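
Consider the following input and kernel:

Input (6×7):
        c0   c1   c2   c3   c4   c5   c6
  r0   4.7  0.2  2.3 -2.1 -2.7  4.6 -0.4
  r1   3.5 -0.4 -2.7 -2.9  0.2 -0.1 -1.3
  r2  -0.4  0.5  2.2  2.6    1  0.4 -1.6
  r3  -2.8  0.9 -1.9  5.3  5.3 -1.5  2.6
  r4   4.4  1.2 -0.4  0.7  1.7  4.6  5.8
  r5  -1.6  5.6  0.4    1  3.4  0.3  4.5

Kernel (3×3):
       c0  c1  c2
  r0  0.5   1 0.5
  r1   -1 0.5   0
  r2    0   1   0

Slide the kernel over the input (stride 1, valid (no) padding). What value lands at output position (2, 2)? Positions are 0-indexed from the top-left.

9.45

The receptive field on the input at this output position is [2.2 2.6 1 / -1.9 5.3 5.3 / -0.4 0.7 1.7]. Elementwise product with the kernel and sum: 2.2·0.5 + 2.6·1 + 1·0.5 + -1.9·-1 + 5.3·0.5 + 0.7·1.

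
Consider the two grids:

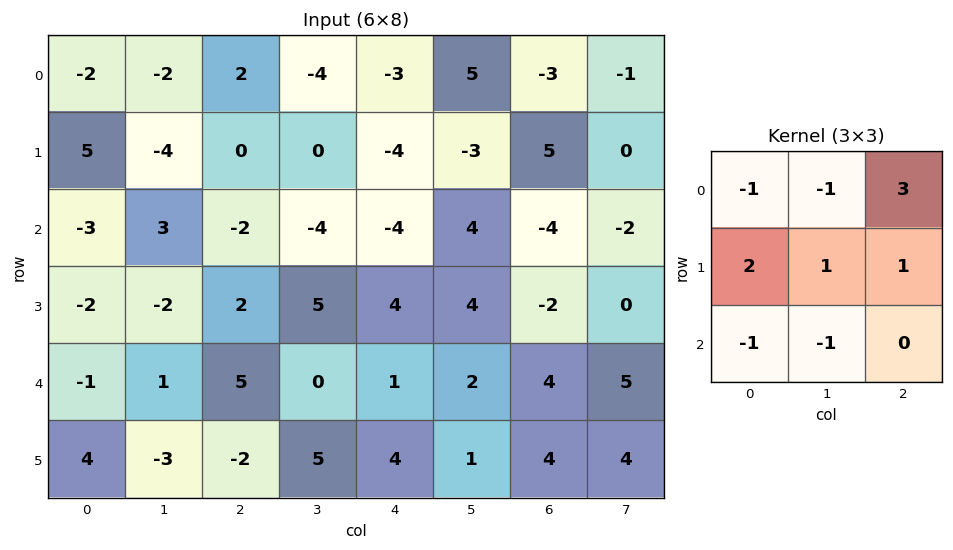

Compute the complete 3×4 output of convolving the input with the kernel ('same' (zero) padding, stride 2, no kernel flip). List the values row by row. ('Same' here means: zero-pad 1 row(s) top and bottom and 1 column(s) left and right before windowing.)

-9 -2 -2 4
-15 4 -22 -2
-8 27 -3 6

Output[0,0]: The receptive field on the zero-padded input at this output position is [0 0 0 / 0 -2 -2 / 0 5 -4]. Elementwise product with the kernel and sum: 0·-1 + 0·-1 + 0·3 + 0·2 + -2·1 + -2·1 + 0·-1 + 5·-1.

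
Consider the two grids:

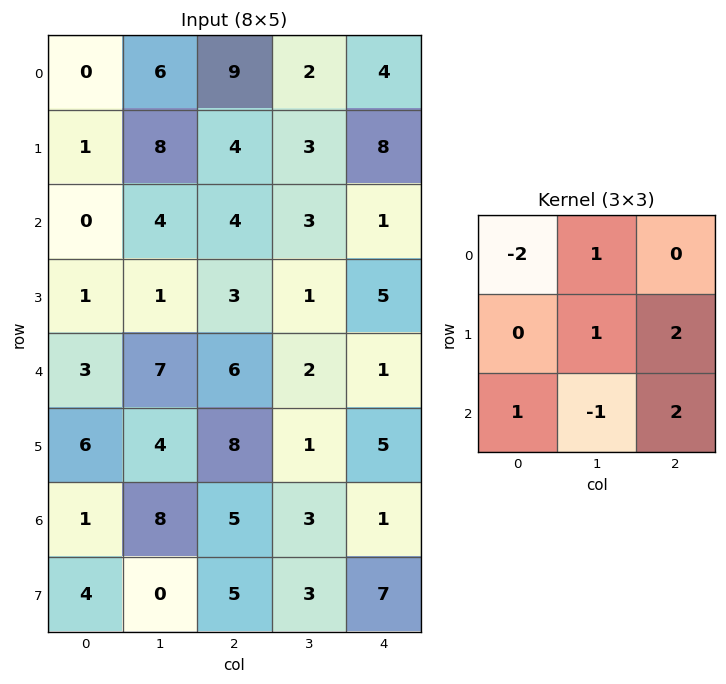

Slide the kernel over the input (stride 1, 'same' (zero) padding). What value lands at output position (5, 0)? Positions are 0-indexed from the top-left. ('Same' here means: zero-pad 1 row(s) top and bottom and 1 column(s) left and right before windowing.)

32

The receptive field on the zero-padded input at this output position is [0 3 7 / 0 6 4 / 0 1 8]. Elementwise product with the kernel and sum: 0·-2 + 3·1 + 6·1 + 4·2 + 0·1 + 1·-1 + 8·2.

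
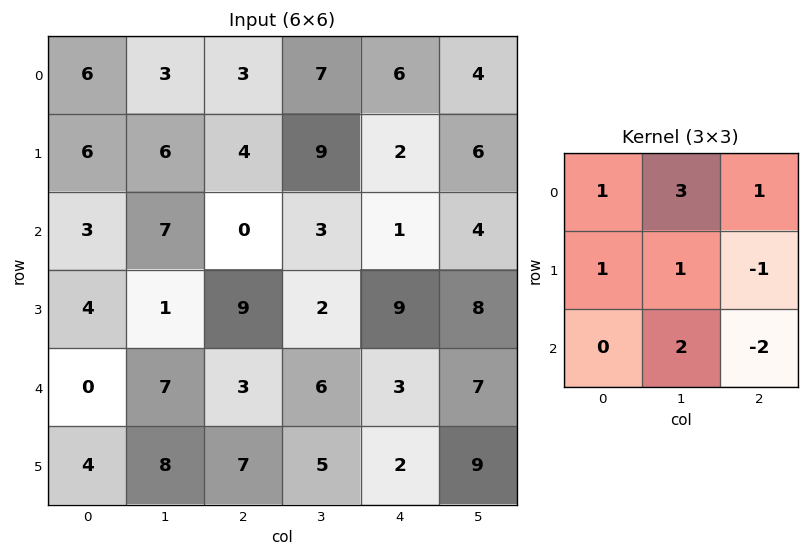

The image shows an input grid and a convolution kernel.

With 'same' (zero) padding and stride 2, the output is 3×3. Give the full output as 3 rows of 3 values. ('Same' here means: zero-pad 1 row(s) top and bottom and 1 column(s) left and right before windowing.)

Output[0,0]: The receptive field on the zero-padded input at this output position is [0 0 0 / 0 6 3 / 0 6 6]. Elementwise product with the kernel and sum: 0·1 + 0·3 + 0·1 + 0·1 + 6·1 + 3·-1 + 6·2 + 6·-2.
Output[0,1]: The receptive field on the zero-padded input at this output position is [0 0 0 / 3 3 7 / 6 4 9]. Elementwise product with the kernel and sum: 0·1 + 0·3 + 0·1 + 3·1 + 3·1 + 7·-1 + 4·2 + 9·-2.

3 -11 1
26 45 23
-2 38 25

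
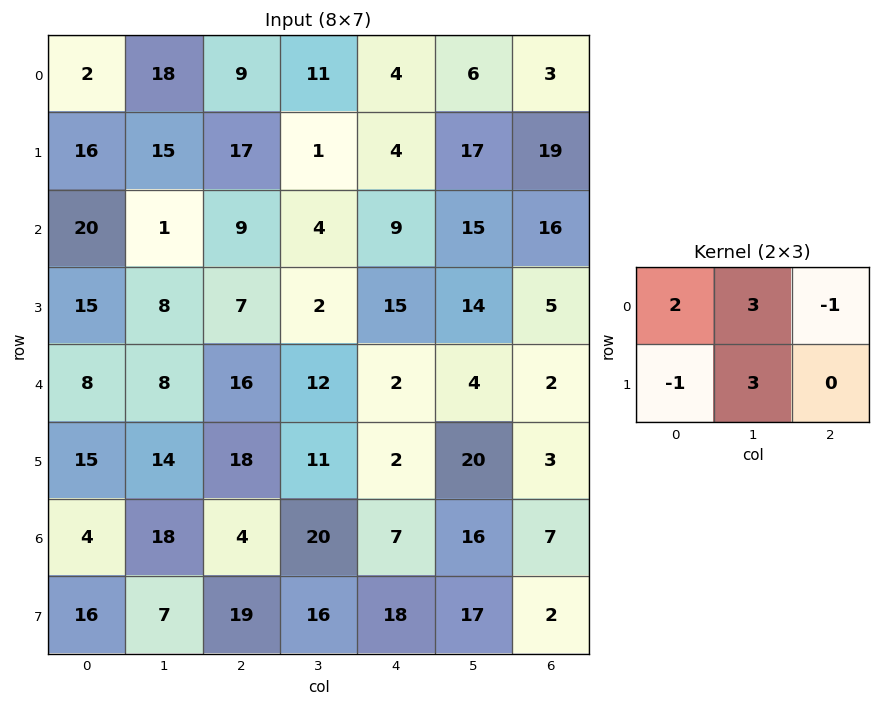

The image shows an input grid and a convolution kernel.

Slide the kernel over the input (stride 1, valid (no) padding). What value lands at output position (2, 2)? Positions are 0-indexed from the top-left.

The receptive field on the input at this output position is [9 4 9 / 7 2 15]. Elementwise product with the kernel and sum: 9·2 + 4·3 + 9·-1 + 7·-1 + 2·3.

20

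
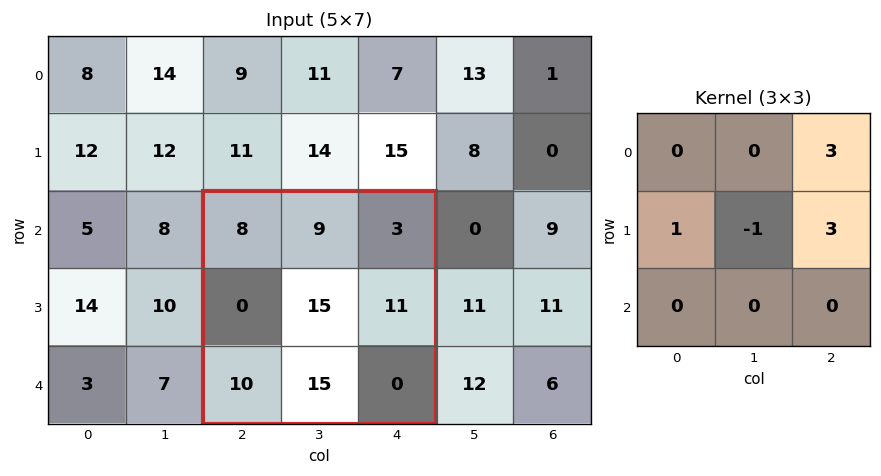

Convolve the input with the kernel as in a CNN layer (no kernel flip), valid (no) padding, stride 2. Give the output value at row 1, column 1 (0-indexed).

27

The receptive field on the input at this output position is [8 9 3 / 0 15 11 / 10 15 0]. Elementwise product with the kernel and sum: 3·3 + 0·1 + 15·-1 + 11·3.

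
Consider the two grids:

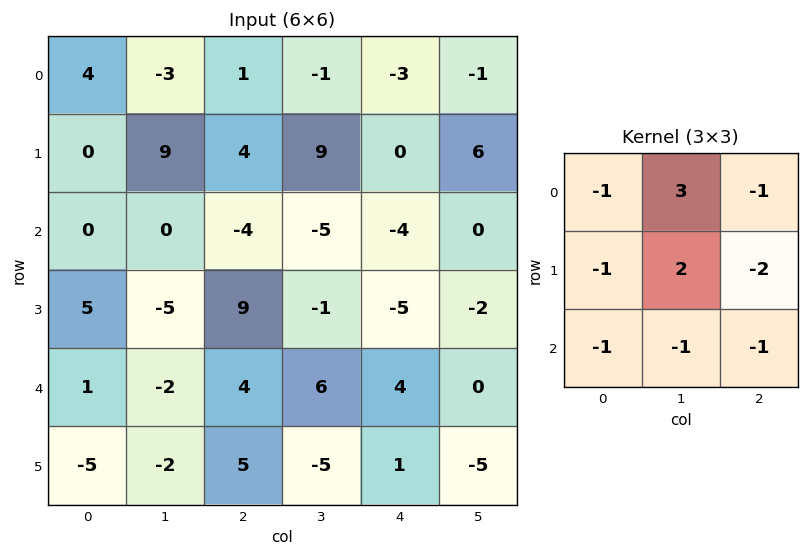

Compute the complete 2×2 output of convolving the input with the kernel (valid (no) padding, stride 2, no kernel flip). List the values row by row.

Output[0,0]: The receptive field on the input at this output position is [4 -3 1 / 0 9 4 / 0 0 -4]. Elementwise product with the kernel and sum: 4·-1 + -3·3 + 1·-1 + 0·-1 + 9·2 + 4·-2 + 0·-1 + 0·-1 + -4·-1.

0 26
-32 -22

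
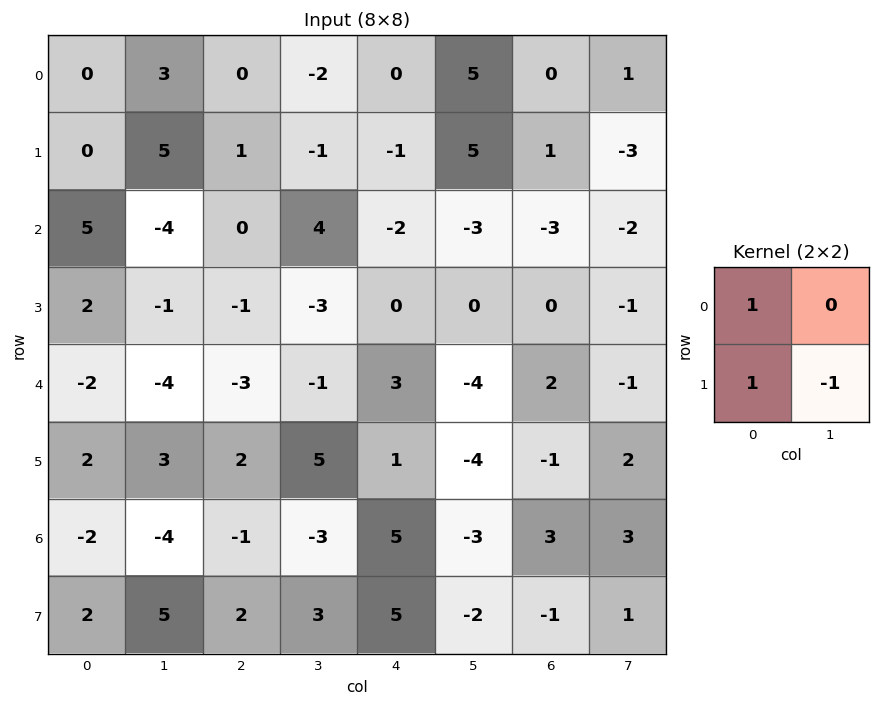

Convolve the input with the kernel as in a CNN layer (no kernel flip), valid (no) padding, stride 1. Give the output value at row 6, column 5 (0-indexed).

-4

The receptive field on the input at this output position is [-3 3 / -2 -1]. Elementwise product with the kernel and sum: -3·1 + -2·1 + -1·-1.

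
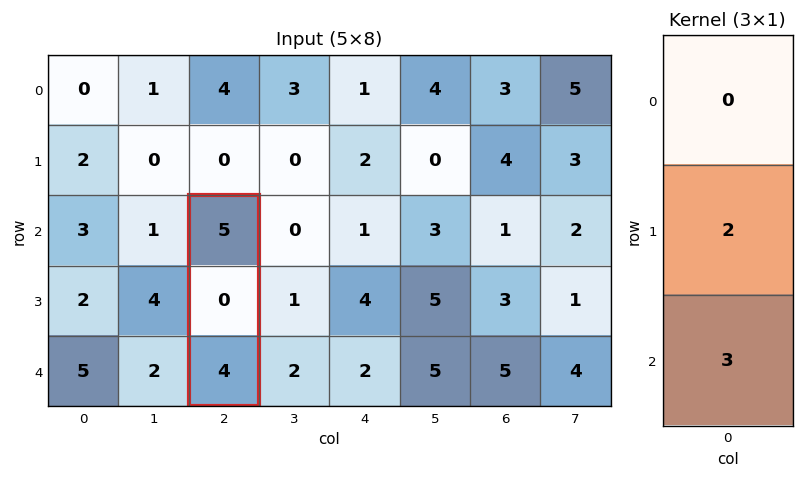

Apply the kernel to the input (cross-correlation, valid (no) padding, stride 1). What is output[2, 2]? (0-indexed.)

The receptive field on the input at this output position is [5 / 0 / 4]. Elementwise product with the kernel and sum: 0·2 + 4·3.

12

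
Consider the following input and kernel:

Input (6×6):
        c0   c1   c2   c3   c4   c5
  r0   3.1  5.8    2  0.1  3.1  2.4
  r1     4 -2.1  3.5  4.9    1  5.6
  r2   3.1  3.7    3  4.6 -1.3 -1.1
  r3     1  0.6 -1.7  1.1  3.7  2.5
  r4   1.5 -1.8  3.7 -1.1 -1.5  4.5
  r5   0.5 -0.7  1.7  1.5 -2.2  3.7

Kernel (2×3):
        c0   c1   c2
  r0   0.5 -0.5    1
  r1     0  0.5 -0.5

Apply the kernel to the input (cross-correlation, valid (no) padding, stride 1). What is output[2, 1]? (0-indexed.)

3.55

The receptive field on the input at this output position is [3.7 3 4.6 / 0.6 -1.7 1.1]. Elementwise product with the kernel and sum: 3.7·0.5 + 3·-0.5 + 4.6·1 + -1.7·0.5 + 1.1·-0.5.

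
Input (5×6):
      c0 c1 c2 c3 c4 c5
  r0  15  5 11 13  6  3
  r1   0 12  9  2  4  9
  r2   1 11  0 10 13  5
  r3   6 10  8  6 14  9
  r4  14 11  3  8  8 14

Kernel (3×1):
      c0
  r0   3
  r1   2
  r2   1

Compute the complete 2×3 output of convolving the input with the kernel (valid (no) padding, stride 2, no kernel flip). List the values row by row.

Output[0,0]: The receptive field on the input at this output position is [15 / 0 / 1]. Elementwise product with the kernel and sum: 15·3 + 0·2 + 1·1.

46 51 39
29 19 75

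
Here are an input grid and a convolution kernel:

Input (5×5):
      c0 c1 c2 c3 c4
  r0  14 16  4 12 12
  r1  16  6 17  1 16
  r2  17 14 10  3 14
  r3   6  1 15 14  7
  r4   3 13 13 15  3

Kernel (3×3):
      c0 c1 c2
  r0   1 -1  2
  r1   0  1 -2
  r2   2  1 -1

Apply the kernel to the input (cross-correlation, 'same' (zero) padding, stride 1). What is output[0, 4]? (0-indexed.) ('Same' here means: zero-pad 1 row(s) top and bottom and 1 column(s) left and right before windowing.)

The receptive field on the zero-padded input at this output position is [0 0 0 / 12 12 0 / 1 16 0]. Elementwise product with the kernel and sum: 0·1 + 0·-1 + 0·2 + 12·1 + 0·-2 + 1·2 + 16·1 + 0·-1.

30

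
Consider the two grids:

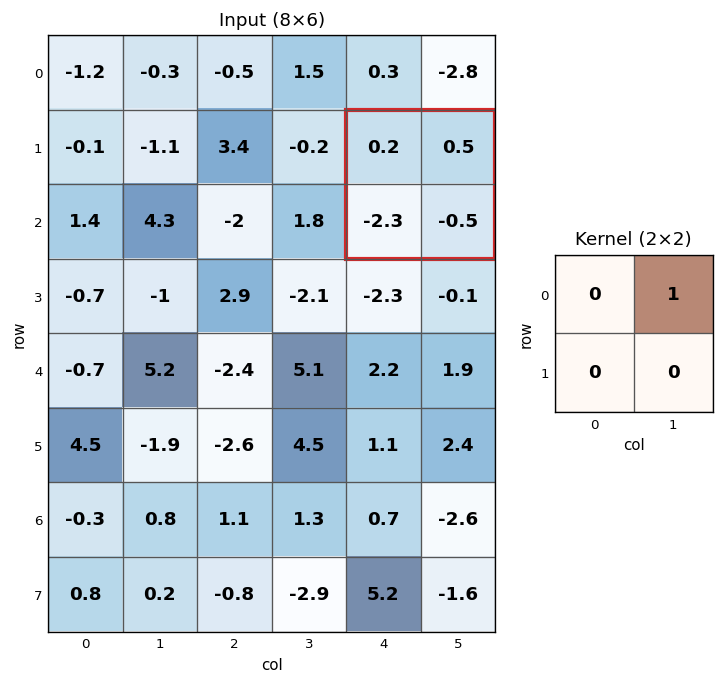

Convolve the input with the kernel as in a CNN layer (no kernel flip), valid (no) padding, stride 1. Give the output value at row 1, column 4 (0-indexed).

0.5

The receptive field on the input at this output position is [0.2 0.5 / -2.3 -0.5]. Elementwise product with the kernel and sum: 0.5·1.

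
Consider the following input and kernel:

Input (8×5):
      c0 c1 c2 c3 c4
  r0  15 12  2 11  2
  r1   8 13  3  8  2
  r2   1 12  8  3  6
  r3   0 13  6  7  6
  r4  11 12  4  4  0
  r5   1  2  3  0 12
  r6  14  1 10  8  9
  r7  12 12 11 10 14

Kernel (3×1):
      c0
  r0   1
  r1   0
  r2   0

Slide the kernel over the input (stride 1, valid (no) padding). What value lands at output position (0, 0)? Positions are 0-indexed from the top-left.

The receptive field on the input at this output position is [15 / 8 / 1]. Elementwise product with the kernel and sum: 15·1.

15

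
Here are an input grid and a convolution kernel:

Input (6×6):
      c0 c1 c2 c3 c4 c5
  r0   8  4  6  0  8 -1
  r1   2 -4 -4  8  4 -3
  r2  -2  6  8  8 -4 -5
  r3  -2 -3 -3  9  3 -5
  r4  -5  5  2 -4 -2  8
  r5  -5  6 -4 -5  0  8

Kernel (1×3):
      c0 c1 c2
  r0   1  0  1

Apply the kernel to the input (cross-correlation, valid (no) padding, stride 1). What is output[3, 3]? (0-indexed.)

4

The receptive field on the input at this output position is [9 3 -5]. Elementwise product with the kernel and sum: 9·1 + -5·1.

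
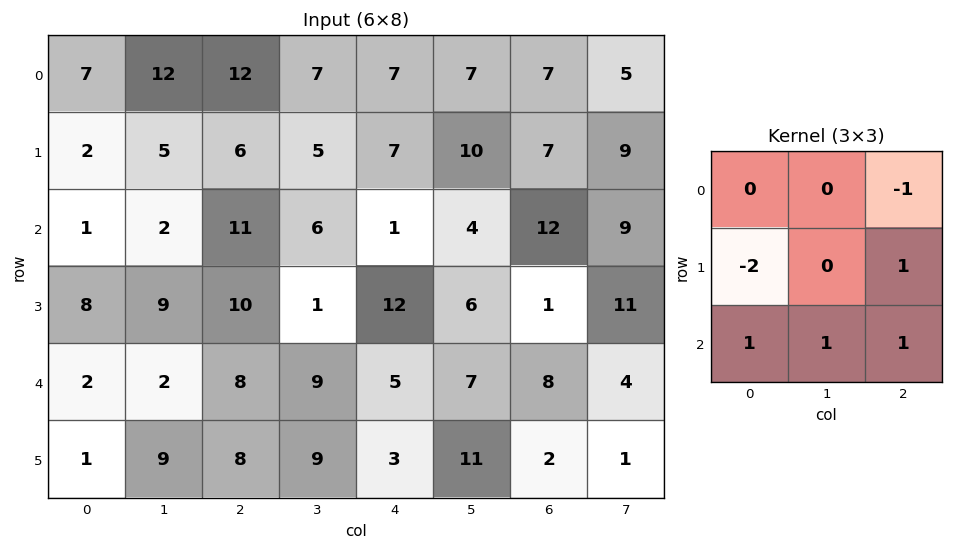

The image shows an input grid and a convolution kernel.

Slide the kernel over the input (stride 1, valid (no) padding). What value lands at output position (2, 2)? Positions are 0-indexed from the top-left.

The receptive field on the input at this output position is [11 6 1 / 10 1 12 / 8 9 5]. Elementwise product with the kernel and sum: 1·-1 + 10·-2 + 12·1 + 8·1 + 9·1 + 5·1.

13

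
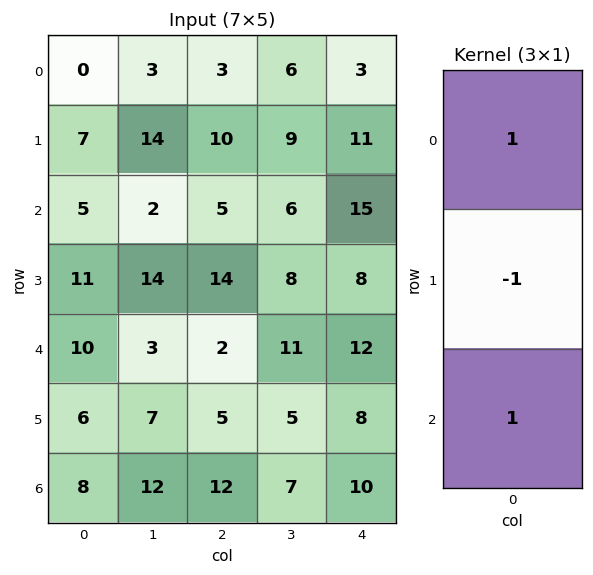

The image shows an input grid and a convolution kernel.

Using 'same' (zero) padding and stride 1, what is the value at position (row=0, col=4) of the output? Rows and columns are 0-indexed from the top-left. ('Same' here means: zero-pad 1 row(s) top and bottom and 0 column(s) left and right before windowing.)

The receptive field on the zero-padded input at this output position is [0 / 3 / 11]. Elementwise product with the kernel and sum: 0·1 + 3·-1 + 11·1.

8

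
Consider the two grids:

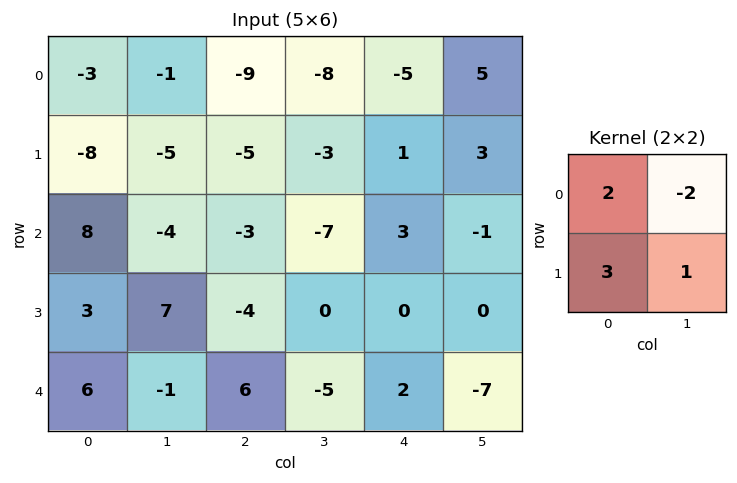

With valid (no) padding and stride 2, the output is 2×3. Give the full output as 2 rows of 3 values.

Output[0,0]: The receptive field on the input at this output position is [-3 -1 / -8 -5]. Elementwise product with the kernel and sum: -3·2 + -1·-2 + -8·3 + -5·1.
Output[0,1]: The receptive field on the input at this output position is [-9 -8 / -5 -3]. Elementwise product with the kernel and sum: -9·2 + -8·-2 + -5·3 + -3·1.

-33 -20 -14
40 -4 8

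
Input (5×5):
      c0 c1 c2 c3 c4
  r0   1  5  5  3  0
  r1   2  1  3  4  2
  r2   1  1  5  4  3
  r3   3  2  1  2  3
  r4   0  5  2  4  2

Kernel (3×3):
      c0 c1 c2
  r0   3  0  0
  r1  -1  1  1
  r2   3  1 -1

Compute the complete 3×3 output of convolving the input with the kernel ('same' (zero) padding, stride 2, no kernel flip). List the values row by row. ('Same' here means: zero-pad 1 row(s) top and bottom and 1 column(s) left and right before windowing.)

7 5 11
3 16 20
5 7 4

Output[0,0]: The receptive field on the zero-padded input at this output position is [0 0 0 / 0 1 5 / 0 2 1]. Elementwise product with the kernel and sum: 0·3 + 0·-1 + 1·1 + 5·1 + 0·3 + 2·1 + 1·-1.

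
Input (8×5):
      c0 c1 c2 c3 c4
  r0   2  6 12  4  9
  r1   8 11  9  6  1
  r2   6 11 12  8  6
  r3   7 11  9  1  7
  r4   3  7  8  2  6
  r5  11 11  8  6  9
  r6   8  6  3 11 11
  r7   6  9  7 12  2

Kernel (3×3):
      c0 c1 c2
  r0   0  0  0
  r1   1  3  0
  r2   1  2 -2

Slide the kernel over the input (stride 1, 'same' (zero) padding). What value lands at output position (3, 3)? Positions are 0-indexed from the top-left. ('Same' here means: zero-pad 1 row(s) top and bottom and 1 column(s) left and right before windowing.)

The receptive field on the zero-padded input at this output position is [12 8 6 / 9 1 7 / 8 2 6]. Elementwise product with the kernel and sum: 9·1 + 1·3 + 8·1 + 2·2 + 6·-2.

12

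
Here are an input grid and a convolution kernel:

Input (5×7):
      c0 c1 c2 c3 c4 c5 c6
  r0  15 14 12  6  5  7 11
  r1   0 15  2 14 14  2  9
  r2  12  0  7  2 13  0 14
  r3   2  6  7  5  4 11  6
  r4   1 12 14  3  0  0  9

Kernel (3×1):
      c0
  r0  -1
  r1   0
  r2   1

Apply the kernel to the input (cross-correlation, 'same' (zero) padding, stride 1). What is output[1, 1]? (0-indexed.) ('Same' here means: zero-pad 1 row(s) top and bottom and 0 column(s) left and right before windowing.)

-14

The receptive field on the zero-padded input at this output position is [14 / 15 / 0]. Elementwise product with the kernel and sum: 14·-1 + 0·1.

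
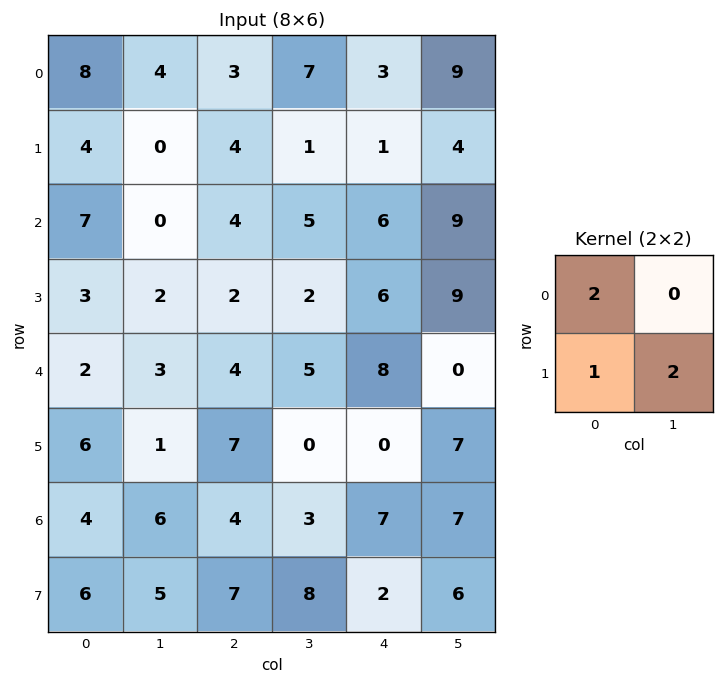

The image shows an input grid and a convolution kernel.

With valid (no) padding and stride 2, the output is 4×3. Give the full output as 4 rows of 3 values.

Output[0,0]: The receptive field on the input at this output position is [8 4 / 4 0]. Elementwise product with the kernel and sum: 8·2 + 4·1 + 0·2.
Output[0,1]: The receptive field on the input at this output position is [3 7 / 4 1]. Elementwise product with the kernel and sum: 3·2 + 4·1 + 1·2.

20 12 15
21 14 36
12 15 30
24 31 28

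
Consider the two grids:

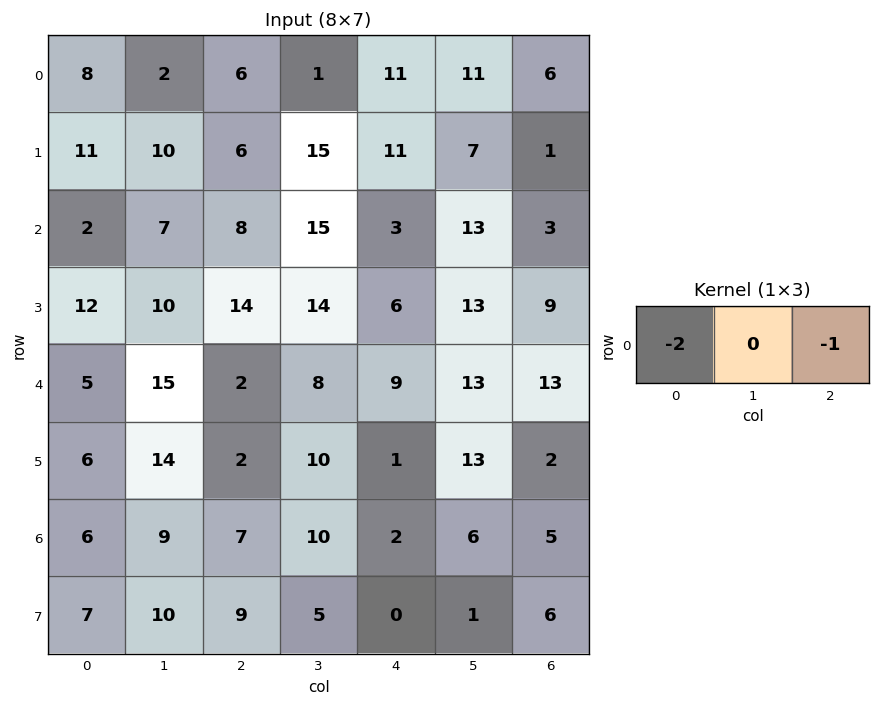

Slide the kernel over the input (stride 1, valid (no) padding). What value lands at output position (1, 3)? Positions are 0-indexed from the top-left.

The receptive field on the input at this output position is [15 11 7]. Elementwise product with the kernel and sum: 15·-2 + 7·-1.

-37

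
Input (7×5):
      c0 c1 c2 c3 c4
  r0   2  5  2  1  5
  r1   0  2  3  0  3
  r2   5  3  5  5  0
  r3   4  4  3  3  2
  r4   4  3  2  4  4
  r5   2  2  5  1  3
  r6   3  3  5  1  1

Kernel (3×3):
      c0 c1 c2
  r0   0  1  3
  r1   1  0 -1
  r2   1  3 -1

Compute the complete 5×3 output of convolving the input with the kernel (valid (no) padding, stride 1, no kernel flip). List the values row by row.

17 20 36
24 11 24
30 26 16
18 27 12
13 32 25

Output[0,0]: The receptive field on the input at this output position is [2 5 2 / 0 2 3 / 5 3 5]. Elementwise product with the kernel and sum: 5·1 + 2·3 + 0·1 + 3·-1 + 5·1 + 3·3 + 5·-1.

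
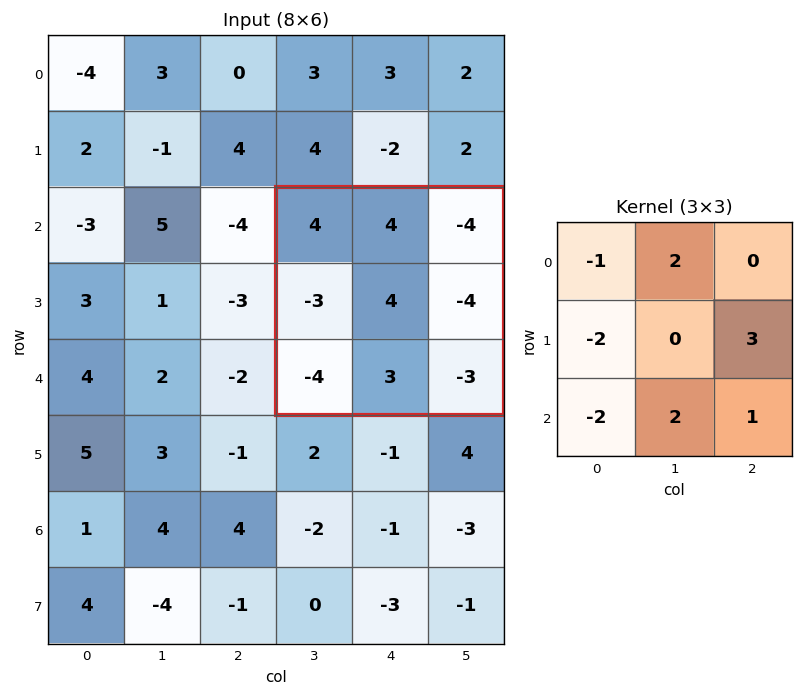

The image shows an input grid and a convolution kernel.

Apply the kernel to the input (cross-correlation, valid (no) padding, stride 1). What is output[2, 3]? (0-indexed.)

9

The receptive field on the input at this output position is [4 4 -4 / -3 4 -4 / -4 3 -3]. Elementwise product with the kernel and sum: 4·-1 + 4·2 + -3·-2 + -4·3 + -4·-2 + 3·2 + -3·1.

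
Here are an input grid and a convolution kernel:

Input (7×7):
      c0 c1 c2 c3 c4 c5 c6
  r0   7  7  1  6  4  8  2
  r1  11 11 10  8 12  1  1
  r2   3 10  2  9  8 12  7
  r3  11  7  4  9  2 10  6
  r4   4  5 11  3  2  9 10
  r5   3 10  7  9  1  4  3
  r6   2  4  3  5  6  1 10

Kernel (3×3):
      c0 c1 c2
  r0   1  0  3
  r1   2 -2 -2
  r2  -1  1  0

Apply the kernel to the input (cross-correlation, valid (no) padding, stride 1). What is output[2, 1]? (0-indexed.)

31

The receptive field on the input at this output position is [10 2 9 / 7 4 9 / 5 11 3]. Elementwise product with the kernel and sum: 10·1 + 9·3 + 7·2 + 4·-2 + 9·-2 + 5·-1 + 11·1.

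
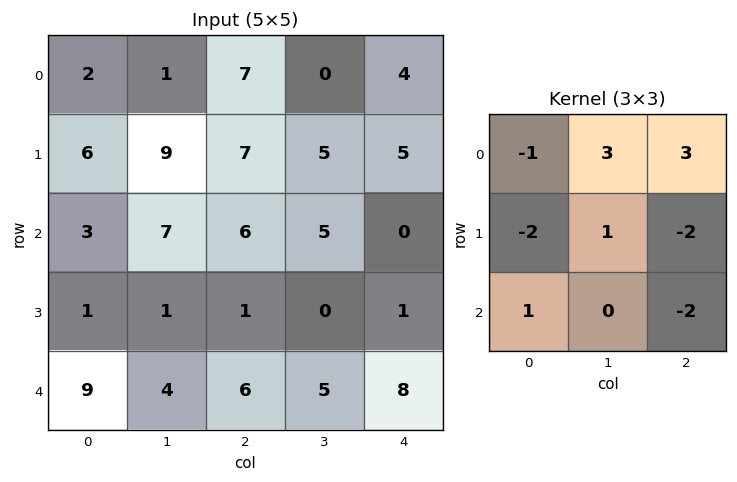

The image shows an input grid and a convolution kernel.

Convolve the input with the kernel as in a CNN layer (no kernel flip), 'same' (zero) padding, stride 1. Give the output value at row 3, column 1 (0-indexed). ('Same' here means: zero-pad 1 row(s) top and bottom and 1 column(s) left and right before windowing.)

The receptive field on the zero-padded input at this output position is [3 7 6 / 1 1 1 / 9 4 6]. Elementwise product with the kernel and sum: 3·-1 + 7·3 + 6·3 + 1·-2 + 1·1 + 1·-2 + 9·1 + 6·-2.

30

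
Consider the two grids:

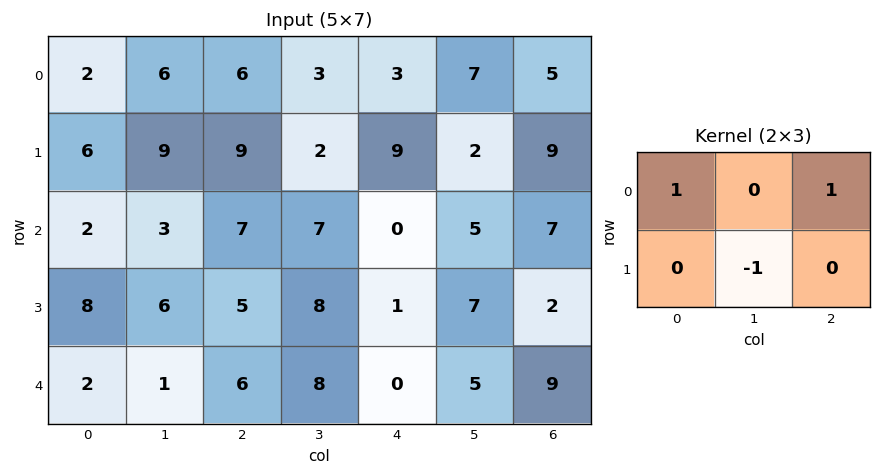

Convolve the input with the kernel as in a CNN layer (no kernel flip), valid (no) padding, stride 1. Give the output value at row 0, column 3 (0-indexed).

1

The receptive field on the input at this output position is [3 3 7 / 2 9 2]. Elementwise product with the kernel and sum: 3·1 + 7·1 + 9·-1.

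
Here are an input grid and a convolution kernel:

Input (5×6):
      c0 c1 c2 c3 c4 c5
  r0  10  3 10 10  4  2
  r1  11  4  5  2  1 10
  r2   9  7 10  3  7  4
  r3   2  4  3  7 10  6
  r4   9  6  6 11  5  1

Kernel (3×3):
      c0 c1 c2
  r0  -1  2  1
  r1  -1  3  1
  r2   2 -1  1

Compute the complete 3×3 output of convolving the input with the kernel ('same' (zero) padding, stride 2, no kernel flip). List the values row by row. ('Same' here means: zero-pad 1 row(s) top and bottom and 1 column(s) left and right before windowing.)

Output[0,0]: The receptive field on the zero-padded input at this output position is [0 0 0 / 0 10 3 / 0 11 4]. Elementwise product with the kernel and sum: 0·-1 + 0·2 + 0·1 + 0·-1 + 10·3 + 3·1 + 0·2 + 11·-1 + 4·1.

26 42 17
62 46 42
41 32 24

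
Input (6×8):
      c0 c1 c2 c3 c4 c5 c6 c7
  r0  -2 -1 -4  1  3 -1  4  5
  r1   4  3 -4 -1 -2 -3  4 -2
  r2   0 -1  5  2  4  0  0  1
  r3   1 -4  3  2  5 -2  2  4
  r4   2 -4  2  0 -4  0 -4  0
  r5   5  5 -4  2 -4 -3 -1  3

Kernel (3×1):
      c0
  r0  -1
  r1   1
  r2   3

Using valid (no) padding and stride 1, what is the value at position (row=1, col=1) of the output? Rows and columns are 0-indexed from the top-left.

-16

The receptive field on the input at this output position is [3 / -1 / -4]. Elementwise product with the kernel and sum: 3·-1 + -1·1 + -4·3.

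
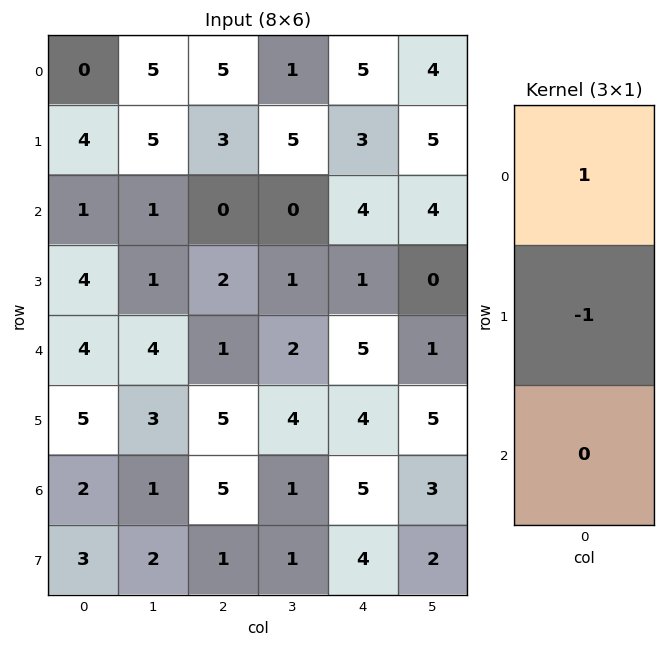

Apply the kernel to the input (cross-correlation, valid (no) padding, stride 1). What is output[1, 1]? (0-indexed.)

4

The receptive field on the input at this output position is [5 / 1 / 1]. Elementwise product with the kernel and sum: 5·1 + 1·-1.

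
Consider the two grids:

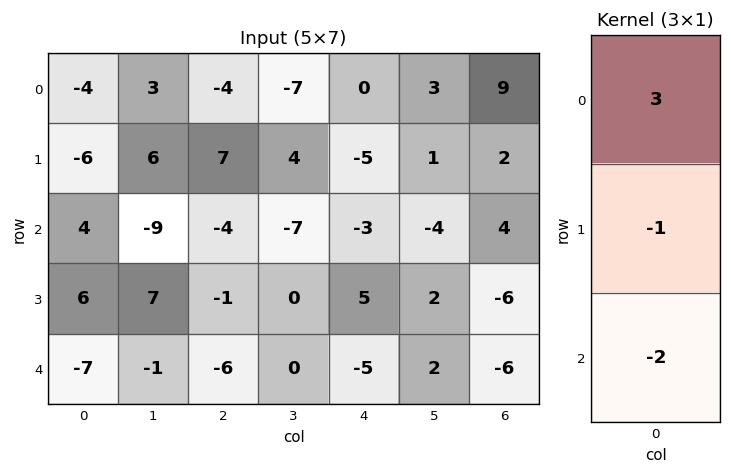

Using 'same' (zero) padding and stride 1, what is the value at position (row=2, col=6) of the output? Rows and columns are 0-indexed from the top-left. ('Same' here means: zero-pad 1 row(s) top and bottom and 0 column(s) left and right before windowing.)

14

The receptive field on the zero-padded input at this output position is [2 / 4 / -6]. Elementwise product with the kernel and sum: 2·3 + 4·-1 + -6·-2.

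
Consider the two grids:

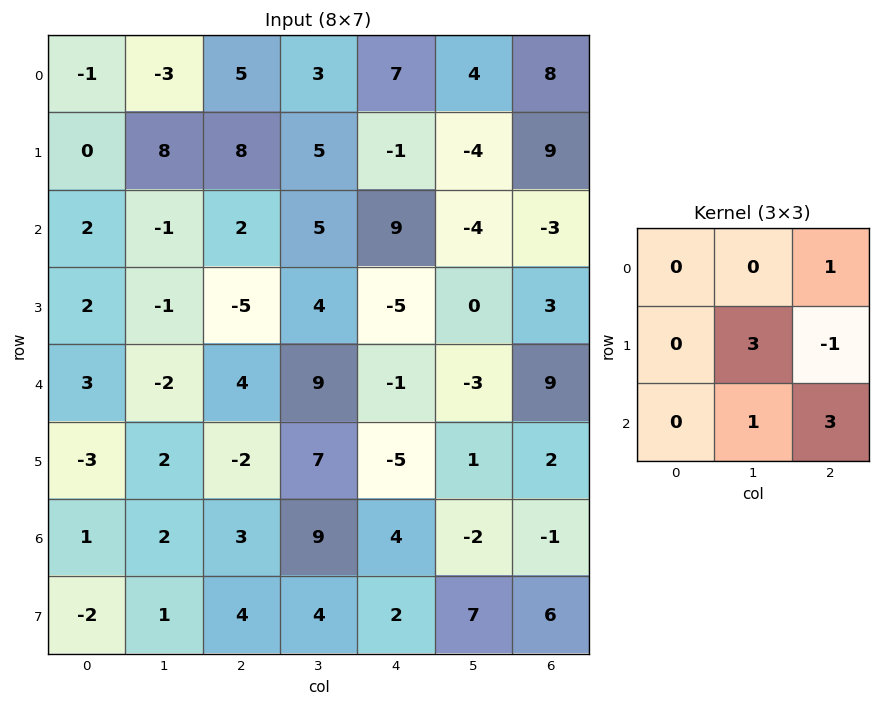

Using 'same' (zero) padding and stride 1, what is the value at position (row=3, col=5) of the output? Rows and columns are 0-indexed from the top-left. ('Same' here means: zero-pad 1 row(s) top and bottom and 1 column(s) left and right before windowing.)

18

The receptive field on the zero-padded input at this output position is [9 -4 -3 / -5 0 3 / -1 -3 9]. Elementwise product with the kernel and sum: -3·1 + 0·3 + 3·-1 + -3·1 + 9·3.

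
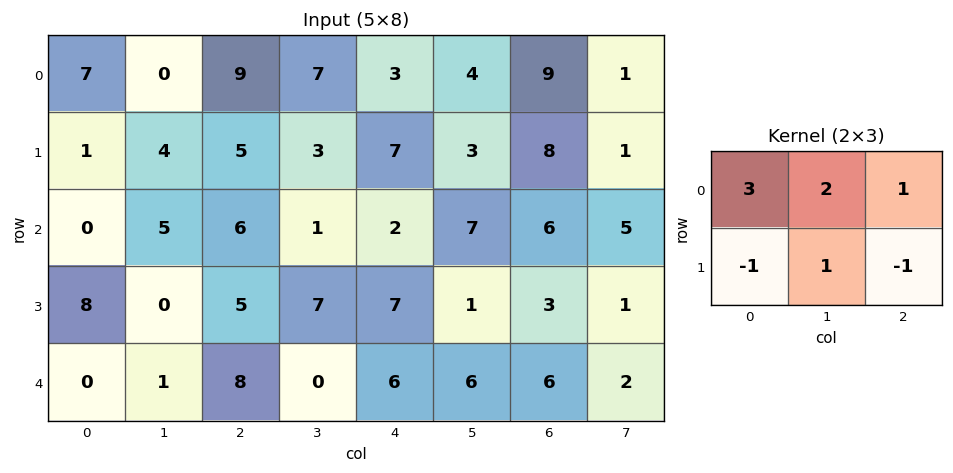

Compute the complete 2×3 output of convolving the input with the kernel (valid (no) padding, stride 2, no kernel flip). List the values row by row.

28 35 14
3 17 17

Output[0,0]: The receptive field on the input at this output position is [7 0 9 / 1 4 5]. Elementwise product with the kernel and sum: 7·3 + 0·2 + 9·1 + 1·-1 + 4·1 + 5·-1.
Output[0,1]: The receptive field on the input at this output position is [9 7 3 / 5 3 7]. Elementwise product with the kernel and sum: 9·3 + 7·2 + 3·1 + 5·-1 + 3·1 + 7·-1.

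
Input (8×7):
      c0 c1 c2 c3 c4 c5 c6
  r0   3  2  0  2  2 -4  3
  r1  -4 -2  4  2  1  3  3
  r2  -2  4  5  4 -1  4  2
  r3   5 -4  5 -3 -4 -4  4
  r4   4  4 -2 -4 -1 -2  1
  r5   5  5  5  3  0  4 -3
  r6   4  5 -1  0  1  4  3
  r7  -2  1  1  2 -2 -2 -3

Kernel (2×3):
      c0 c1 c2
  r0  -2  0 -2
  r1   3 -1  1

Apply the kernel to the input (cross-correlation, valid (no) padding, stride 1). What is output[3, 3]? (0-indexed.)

The receptive field on the input at this output position is [-3 -4 -4 / -4 -1 -2]. Elementwise product with the kernel and sum: -3·-2 + -4·-2 + -4·3 + -1·-1 + -2·1.

1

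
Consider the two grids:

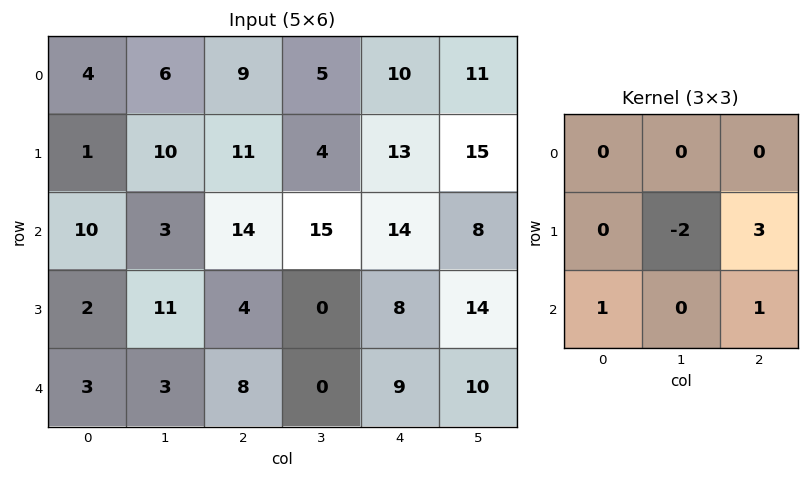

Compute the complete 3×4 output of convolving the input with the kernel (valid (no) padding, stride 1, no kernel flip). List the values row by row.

Output[0,0]: The receptive field on the input at this output position is [4 6 9 / 1 10 11 / 10 3 14]. Elementwise product with the kernel and sum: 10·-2 + 11·3 + 10·1 + 14·1.
Output[0,1]: The receptive field on the input at this output position is [6 9 5 / 10 11 4 / 3 14 15]. Elementwise product with the kernel and sum: 11·-2 + 4·3 + 3·1 + 15·1.

37 8 59 42
42 28 24 10
1 -5 41 36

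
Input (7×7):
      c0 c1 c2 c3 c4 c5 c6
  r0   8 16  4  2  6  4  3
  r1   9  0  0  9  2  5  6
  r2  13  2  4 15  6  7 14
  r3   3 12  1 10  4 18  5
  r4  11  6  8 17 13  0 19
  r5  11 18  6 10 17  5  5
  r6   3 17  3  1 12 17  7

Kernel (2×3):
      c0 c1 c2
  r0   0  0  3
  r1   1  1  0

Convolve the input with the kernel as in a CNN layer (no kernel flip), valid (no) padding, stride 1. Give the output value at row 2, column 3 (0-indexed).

The receptive field on the input at this output position is [15 6 7 / 10 4 18]. Elementwise product with the kernel and sum: 7·3 + 10·1 + 4·1.

35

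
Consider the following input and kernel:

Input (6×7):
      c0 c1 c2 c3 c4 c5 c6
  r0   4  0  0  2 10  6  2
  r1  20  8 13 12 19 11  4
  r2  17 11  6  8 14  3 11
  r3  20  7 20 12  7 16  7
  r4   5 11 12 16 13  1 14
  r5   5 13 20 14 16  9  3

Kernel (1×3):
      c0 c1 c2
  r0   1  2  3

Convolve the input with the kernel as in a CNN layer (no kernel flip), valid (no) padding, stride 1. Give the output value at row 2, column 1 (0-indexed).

47

The receptive field on the input at this output position is [11 6 8]. Elementwise product with the kernel and sum: 11·1 + 6·2 + 8·3.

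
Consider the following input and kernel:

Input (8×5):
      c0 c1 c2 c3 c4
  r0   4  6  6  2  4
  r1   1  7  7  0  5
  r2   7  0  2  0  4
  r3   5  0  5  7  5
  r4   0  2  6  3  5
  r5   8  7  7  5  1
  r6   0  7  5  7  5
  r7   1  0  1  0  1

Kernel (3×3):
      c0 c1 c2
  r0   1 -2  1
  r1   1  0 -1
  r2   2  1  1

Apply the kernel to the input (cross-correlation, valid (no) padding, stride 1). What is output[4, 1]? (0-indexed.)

21

The receptive field on the input at this output position is [2 6 3 / 7 7 5 / 7 5 7]. Elementwise product with the kernel and sum: 2·1 + 6·-2 + 3·1 + 7·1 + 5·-1 + 7·2 + 5·1 + 7·1.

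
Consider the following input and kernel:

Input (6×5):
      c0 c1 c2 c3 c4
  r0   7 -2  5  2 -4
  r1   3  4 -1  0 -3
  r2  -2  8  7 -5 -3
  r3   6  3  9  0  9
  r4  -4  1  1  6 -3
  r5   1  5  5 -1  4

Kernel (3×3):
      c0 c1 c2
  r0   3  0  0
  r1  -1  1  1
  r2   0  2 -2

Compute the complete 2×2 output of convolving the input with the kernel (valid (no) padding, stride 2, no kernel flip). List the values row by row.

Output[0,0]: The receptive field on the input at this output position is [7 -2 5 / 3 4 -1 / -2 8 7]. Elementwise product with the kernel and sum: 7·3 + 3·-1 + 4·1 + -1·1 + 8·2 + 7·-2.
Output[0,1]: The receptive field on the input at this output position is [5 2 -4 / -1 0 -3 / 7 -5 -3]. Elementwise product with the kernel and sum: 5·3 + -1·-1 + 0·1 + -3·1 + -5·2 + -3·-2.

23 9
0 39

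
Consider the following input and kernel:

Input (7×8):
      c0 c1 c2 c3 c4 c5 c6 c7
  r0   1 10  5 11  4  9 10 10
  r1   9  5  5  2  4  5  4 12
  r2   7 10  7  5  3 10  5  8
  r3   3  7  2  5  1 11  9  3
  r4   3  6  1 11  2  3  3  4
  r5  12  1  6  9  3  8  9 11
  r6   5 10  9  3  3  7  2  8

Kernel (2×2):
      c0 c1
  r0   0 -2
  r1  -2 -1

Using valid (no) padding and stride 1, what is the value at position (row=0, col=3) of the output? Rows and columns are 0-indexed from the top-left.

-16

The receptive field on the input at this output position is [11 4 / 2 4]. Elementwise product with the kernel and sum: 4·-2 + 2·-2 + 4·-1.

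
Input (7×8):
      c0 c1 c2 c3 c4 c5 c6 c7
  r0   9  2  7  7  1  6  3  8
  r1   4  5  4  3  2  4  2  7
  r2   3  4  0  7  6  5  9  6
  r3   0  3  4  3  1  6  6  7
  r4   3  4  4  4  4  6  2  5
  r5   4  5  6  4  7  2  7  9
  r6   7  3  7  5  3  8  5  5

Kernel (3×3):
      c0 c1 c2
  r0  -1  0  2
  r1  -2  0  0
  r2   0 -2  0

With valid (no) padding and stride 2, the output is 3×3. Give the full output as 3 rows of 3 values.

Output[0,0]: The receptive field on the input at this output position is [9 2 7 / 4 5 4 / 3 4 0]. Elementwise product with the kernel and sum: 9·-1 + 7·2 + 4·-2 + 4·-2.
Output[0,1]: The receptive field on the input at this output position is [7 7 1 / 4 3 2 / 0 7 6]. Elementwise product with the kernel and sum: 7·-1 + 1·2 + 4·-2 + 7·-2.

-11 -27 -9
-11 -4 -2
-9 -18 -30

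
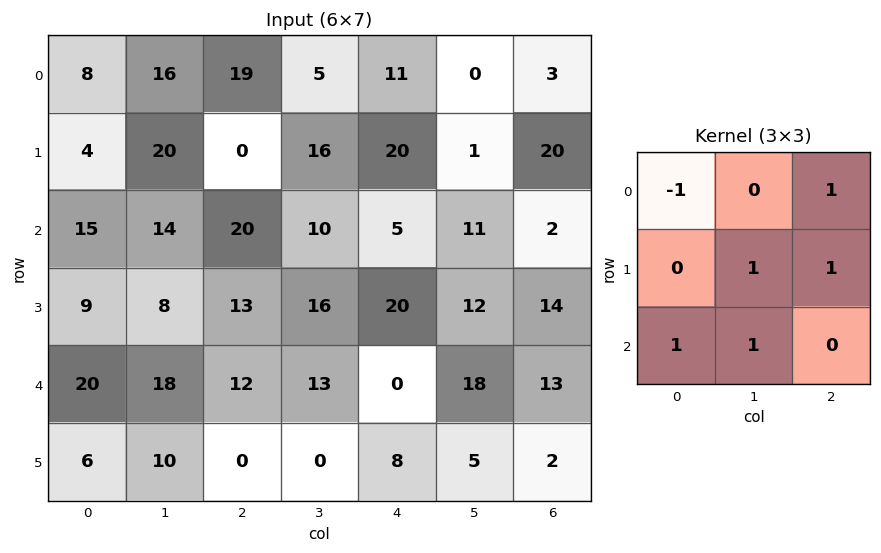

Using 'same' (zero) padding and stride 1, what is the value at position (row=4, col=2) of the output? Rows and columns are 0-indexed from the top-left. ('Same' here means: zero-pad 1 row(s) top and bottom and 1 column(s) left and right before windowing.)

43

The receptive field on the zero-padded input at this output position is [8 13 16 / 18 12 13 / 10 0 0]. Elementwise product with the kernel and sum: 8·-1 + 16·1 + 12·1 + 13·1 + 10·1 + 0·1.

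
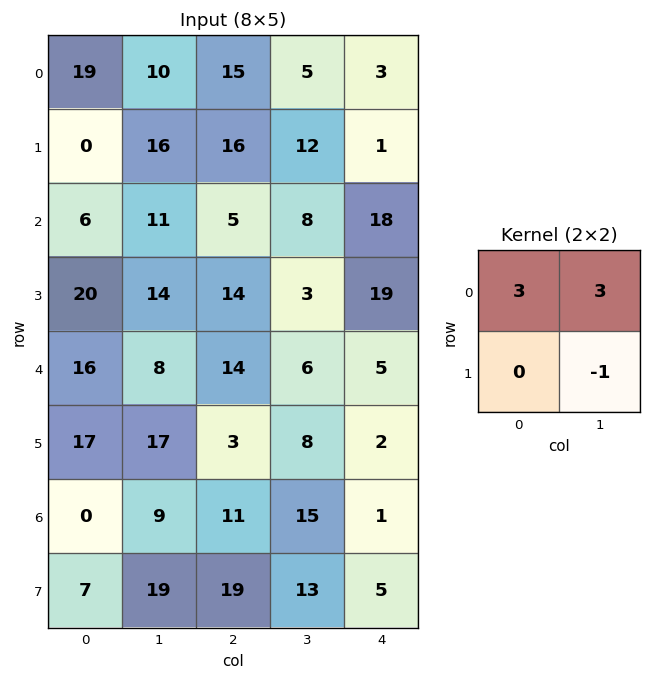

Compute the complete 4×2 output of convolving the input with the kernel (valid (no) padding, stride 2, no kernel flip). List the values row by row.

Output[0,0]: The receptive field on the input at this output position is [19 10 / 0 16]. Elementwise product with the kernel and sum: 19·3 + 10·3 + 16·-1.

71 48
37 36
55 52
8 65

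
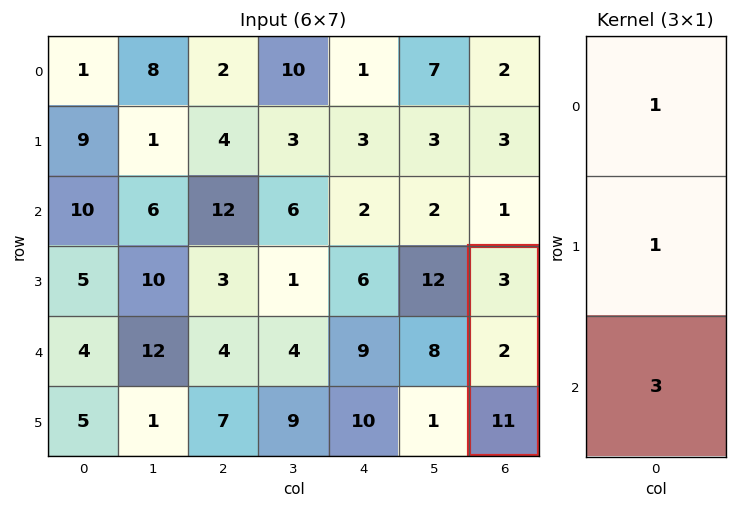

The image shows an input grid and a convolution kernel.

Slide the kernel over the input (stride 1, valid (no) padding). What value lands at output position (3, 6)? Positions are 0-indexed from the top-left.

38

The receptive field on the input at this output position is [3 / 2 / 11]. Elementwise product with the kernel and sum: 3·1 + 2·1 + 11·3.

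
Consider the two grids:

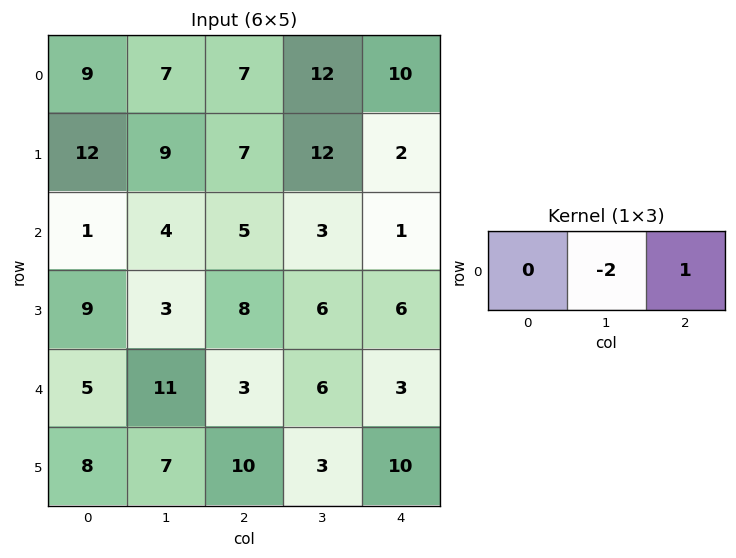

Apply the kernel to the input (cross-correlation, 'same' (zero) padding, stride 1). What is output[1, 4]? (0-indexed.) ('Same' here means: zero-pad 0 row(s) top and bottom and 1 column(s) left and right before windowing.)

The receptive field on the zero-padded input at this output position is [12 2 0]. Elementwise product with the kernel and sum: 2·-2 + 0·1.

-4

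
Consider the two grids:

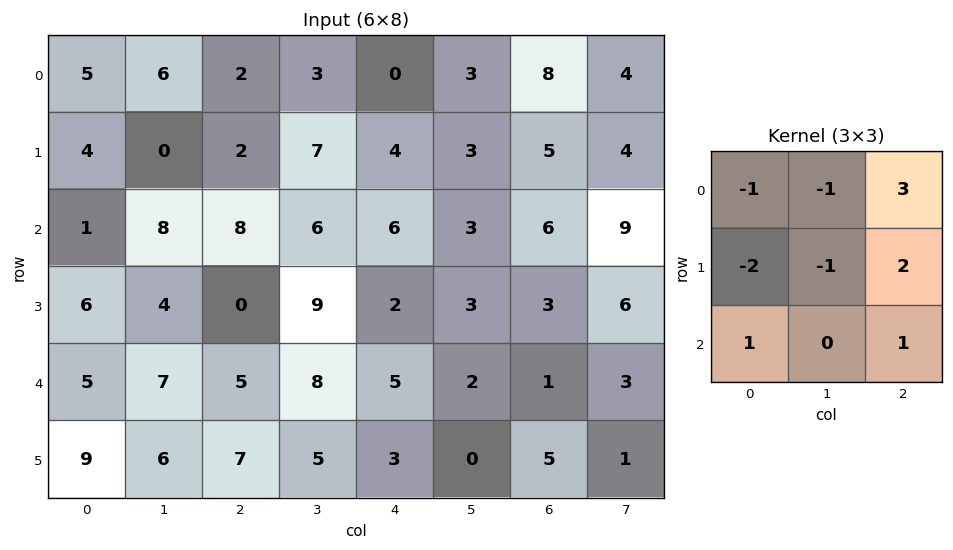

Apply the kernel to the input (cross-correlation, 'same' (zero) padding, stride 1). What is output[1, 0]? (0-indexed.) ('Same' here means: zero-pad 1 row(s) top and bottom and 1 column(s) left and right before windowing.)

The receptive field on the zero-padded input at this output position is [0 5 6 / 0 4 0 / 0 1 8]. Elementwise product with the kernel and sum: 0·-1 + 5·-1 + 6·3 + 0·-2 + 4·-1 + 0·2 + 0·1 + 8·1.

17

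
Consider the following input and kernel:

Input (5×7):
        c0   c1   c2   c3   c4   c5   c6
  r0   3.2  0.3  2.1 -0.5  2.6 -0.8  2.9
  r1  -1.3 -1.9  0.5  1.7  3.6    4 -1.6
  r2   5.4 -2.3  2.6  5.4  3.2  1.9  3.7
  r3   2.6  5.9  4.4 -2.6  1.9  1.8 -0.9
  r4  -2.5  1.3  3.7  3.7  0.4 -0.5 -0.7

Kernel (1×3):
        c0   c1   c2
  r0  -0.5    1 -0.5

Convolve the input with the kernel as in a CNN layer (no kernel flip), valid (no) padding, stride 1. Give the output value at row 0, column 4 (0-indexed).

-3.55

The receptive field on the input at this output position is [2.6 -0.8 2.9]. Elementwise product with the kernel and sum: 2.6·-0.5 + -0.8·1 + 2.9·-0.5.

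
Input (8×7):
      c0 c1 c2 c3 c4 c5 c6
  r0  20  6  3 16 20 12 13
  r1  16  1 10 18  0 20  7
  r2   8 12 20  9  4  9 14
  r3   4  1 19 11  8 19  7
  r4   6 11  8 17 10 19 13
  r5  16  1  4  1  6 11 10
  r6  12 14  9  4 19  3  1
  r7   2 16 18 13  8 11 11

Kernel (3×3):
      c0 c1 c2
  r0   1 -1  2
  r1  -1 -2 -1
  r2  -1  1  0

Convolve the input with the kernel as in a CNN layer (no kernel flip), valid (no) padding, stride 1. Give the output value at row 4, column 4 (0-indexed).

-37

The receptive field on the input at this output position is [10 19 13 / 6 11 10 / 19 3 1]. Elementwise product with the kernel and sum: 10·1 + 19·-1 + 13·2 + 6·-1 + 11·-2 + 10·-1 + 19·-1 + 3·1.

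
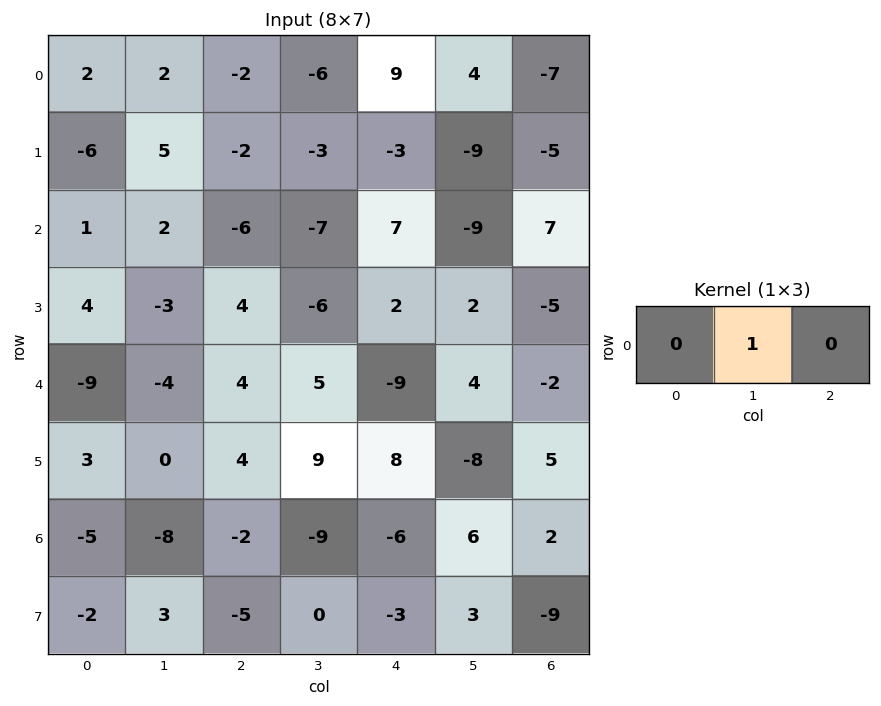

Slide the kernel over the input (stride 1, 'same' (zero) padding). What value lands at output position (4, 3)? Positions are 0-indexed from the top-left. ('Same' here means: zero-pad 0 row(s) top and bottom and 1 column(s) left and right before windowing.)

The receptive field on the zero-padded input at this output position is [4 5 -9]. Elementwise product with the kernel and sum: 5·1.

5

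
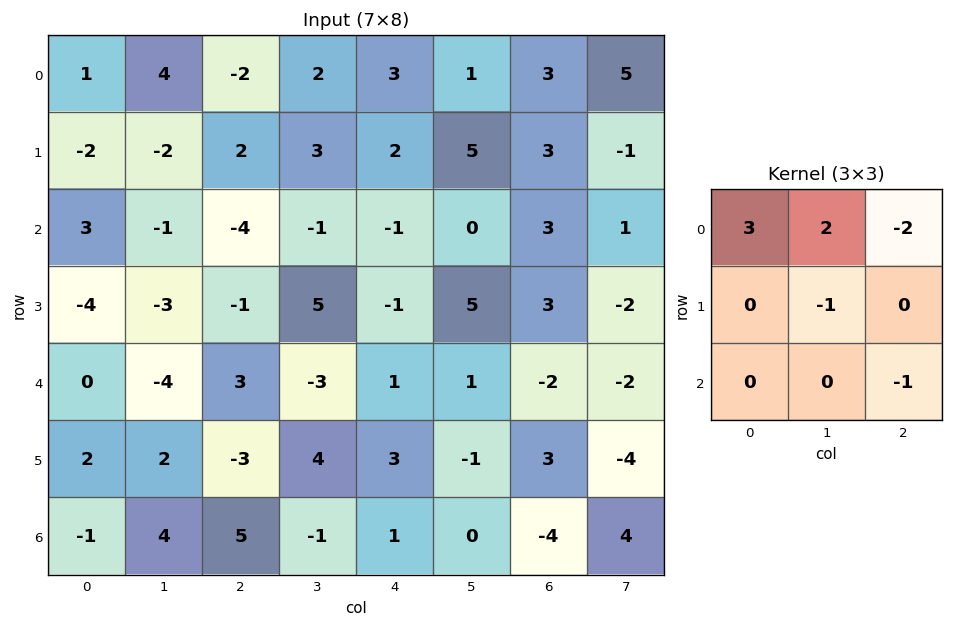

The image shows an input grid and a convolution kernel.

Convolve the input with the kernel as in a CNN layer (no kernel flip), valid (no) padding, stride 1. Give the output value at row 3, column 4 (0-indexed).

The receptive field on the input at this output position is [-1 5 3 / 1 1 -2 / 3 -1 3]. Elementwise product with the kernel and sum: -1·3 + 5·2 + 3·-2 + 1·-1 + 3·-1.

-3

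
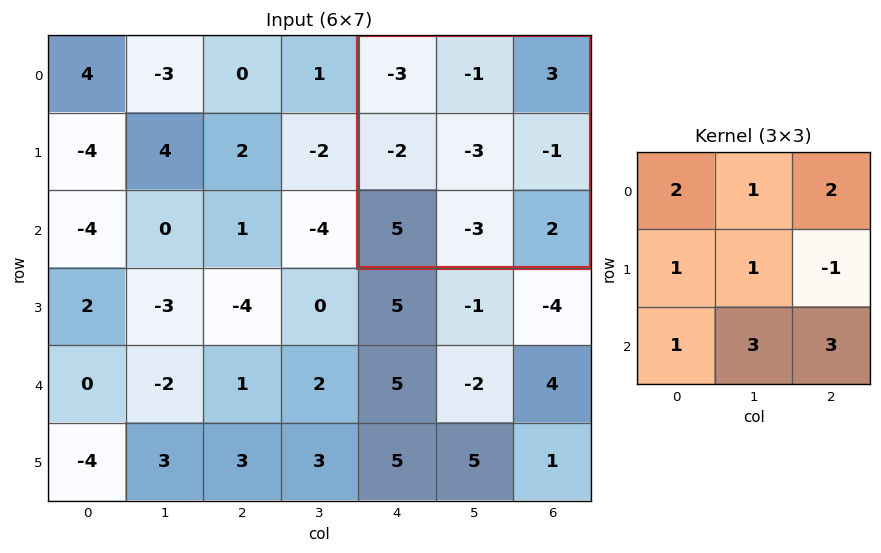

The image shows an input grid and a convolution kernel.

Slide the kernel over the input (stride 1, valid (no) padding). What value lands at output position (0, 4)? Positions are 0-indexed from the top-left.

-3

The receptive field on the input at this output position is [-3 -1 3 / -2 -3 -1 / 5 -3 2]. Elementwise product with the kernel and sum: -3·2 + -1·1 + 3·2 + -2·1 + -3·1 + -1·-1 + 5·1 + -3·3 + 2·3.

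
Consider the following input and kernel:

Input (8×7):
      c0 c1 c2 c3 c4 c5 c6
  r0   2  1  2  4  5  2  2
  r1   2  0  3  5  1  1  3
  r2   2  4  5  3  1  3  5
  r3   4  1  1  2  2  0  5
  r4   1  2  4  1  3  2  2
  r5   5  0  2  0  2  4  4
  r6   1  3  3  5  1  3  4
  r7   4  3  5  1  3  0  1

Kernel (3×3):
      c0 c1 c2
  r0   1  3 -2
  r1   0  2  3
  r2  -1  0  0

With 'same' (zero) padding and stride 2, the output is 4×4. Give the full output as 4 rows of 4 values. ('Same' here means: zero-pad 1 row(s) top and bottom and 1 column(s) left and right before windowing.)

7 16 11 3
22 17 15 20
18 11 20 15
26 24 8 24

Output[0,0]: The receptive field on the zero-padded input at this output position is [0 0 0 / 0 2 1 / 0 2 0]. Elementwise product with the kernel and sum: 0·1 + 0·3 + 0·-2 + 2·2 + 1·3 + 0·-1.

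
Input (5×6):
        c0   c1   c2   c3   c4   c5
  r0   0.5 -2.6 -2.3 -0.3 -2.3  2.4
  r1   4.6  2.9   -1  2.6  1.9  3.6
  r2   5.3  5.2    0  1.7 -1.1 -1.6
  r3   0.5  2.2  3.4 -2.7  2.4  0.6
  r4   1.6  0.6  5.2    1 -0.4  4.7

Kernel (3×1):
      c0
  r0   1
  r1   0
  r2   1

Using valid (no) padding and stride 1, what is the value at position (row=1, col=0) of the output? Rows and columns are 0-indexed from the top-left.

5.1

The receptive field on the input at this output position is [4.6 / 5.3 / 0.5]. Elementwise product with the kernel and sum: 4.6·1 + 0.5·1.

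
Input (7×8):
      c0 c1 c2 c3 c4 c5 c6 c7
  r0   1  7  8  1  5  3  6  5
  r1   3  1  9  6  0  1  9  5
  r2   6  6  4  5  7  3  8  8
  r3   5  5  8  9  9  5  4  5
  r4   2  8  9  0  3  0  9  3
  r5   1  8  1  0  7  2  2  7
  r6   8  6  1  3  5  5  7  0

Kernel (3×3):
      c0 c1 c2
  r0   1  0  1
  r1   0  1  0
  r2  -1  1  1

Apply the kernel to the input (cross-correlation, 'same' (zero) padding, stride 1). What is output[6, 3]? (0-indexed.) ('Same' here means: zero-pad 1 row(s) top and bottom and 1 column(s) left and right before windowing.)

11

The receptive field on the zero-padded input at this output position is [1 0 7 / 1 3 5 / 0 0 0]. Elementwise product with the kernel and sum: 1·1 + 7·1 + 3·1 + 0·-1 + 0·1 + 0·1.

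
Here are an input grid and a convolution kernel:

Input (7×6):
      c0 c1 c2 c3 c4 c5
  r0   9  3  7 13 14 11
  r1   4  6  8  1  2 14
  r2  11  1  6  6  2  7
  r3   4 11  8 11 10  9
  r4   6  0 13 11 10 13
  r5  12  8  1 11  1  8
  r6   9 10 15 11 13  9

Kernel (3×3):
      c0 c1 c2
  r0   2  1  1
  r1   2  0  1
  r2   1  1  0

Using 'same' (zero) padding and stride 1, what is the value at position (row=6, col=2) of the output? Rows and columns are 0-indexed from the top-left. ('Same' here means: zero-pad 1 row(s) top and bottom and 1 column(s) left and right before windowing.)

59

The receptive field on the zero-padded input at this output position is [8 1 11 / 10 15 11 / 0 0 0]. Elementwise product with the kernel and sum: 8·2 + 1·1 + 11·1 + 10·2 + 11·1 + 0·1 + 0·1.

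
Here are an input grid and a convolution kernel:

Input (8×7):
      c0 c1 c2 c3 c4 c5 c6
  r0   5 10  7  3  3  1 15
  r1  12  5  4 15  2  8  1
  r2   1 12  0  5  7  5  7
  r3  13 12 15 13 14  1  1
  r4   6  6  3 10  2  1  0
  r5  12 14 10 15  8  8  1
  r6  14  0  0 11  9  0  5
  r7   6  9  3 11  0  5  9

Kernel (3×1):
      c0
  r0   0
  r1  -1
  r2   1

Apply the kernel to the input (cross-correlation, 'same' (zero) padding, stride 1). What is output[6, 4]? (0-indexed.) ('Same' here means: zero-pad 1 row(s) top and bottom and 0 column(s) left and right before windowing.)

-9

The receptive field on the zero-padded input at this output position is [8 / 9 / 0]. Elementwise product with the kernel and sum: 9·-1 + 0·1.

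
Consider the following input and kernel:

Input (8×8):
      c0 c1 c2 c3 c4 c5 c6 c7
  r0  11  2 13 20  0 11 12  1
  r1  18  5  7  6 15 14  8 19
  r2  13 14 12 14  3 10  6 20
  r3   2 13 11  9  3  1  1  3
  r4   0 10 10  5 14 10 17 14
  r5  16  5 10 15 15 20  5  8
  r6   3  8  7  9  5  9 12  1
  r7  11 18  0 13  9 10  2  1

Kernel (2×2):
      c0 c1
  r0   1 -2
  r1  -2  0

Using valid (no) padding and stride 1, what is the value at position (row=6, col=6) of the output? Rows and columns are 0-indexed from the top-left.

The receptive field on the input at this output position is [12 1 / 2 1]. Elementwise product with the kernel and sum: 12·1 + 1·-2 + 2·-2.

6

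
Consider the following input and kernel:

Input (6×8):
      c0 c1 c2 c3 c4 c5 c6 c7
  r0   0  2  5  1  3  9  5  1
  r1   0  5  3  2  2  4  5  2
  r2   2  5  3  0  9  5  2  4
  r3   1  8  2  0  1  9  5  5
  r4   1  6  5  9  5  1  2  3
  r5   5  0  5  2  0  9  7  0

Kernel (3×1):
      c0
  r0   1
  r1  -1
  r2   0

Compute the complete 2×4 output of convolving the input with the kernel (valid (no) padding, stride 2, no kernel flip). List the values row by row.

0 2 1 0
1 1 8 -3

Output[0,0]: The receptive field on the input at this output position is [0 / 0 / 2]. Elementwise product with the kernel and sum: 0·1 + 0·-1.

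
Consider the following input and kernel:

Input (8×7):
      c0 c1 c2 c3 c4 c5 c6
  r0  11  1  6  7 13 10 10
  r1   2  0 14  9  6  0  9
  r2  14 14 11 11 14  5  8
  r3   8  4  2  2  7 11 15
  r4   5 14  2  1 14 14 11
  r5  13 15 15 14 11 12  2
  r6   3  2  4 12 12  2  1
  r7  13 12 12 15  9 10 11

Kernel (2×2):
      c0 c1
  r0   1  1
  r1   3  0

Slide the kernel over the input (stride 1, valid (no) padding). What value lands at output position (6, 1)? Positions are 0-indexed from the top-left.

42

The receptive field on the input at this output position is [2 4 / 12 12]. Elementwise product with the kernel and sum: 2·1 + 4·1 + 12·3.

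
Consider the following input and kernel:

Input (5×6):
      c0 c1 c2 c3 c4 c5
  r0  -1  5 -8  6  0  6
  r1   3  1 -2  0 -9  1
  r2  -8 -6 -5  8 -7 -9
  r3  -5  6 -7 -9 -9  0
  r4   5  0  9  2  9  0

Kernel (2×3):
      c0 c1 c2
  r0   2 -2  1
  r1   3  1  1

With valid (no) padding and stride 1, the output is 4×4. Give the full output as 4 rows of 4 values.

-12 33 -43 10
-33 -9 -27 27
-25 8 -72 -15
-5 28 33 15

Output[0,0]: The receptive field on the input at this output position is [-1 5 -8 / 3 1 -2]. Elementwise product with the kernel and sum: -1·2 + 5·-2 + -8·1 + 3·3 + 1·1 + -2·1.
Output[0,1]: The receptive field on the input at this output position is [5 -8 6 / 1 -2 0]. Elementwise product with the kernel and sum: 5·2 + -8·-2 + 6·1 + 1·3 + -2·1 + 0·1.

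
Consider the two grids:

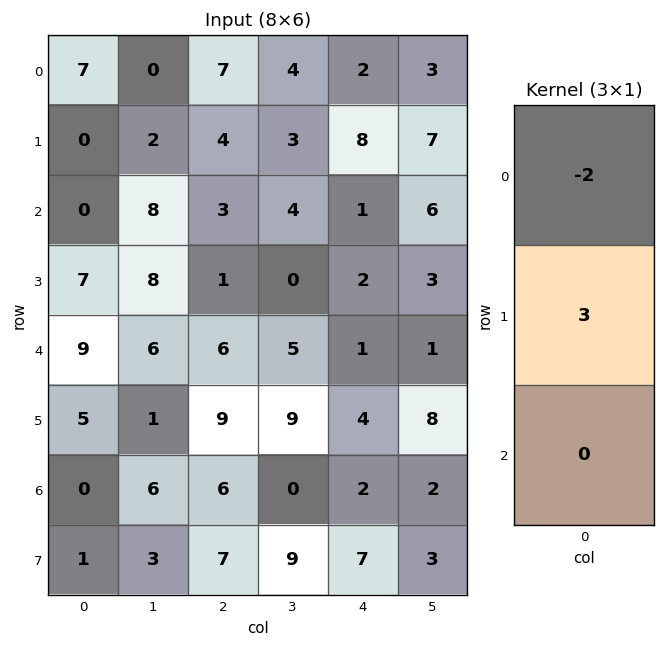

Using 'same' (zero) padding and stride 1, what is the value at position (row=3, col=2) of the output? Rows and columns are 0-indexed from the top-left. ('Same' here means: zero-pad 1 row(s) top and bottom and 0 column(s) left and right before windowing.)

-3

The receptive field on the zero-padded input at this output position is [3 / 1 / 6]. Elementwise product with the kernel and sum: 3·-2 + 1·3.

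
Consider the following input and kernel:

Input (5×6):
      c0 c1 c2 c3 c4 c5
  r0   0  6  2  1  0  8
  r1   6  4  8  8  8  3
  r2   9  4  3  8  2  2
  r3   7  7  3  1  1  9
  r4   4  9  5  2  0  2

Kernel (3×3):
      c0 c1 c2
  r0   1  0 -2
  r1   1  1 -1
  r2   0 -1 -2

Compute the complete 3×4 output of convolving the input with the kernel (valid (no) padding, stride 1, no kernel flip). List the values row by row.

-12 -11 -2 -8
-13 -18 -2 -9
-5 -12 0 -7

Output[0,0]: The receptive field on the input at this output position is [0 6 2 / 6 4 8 / 9 4 3]. Elementwise product with the kernel and sum: 0·1 + 2·-2 + 6·1 + 4·1 + 8·-1 + 4·-1 + 3·-2.
Output[0,1]: The receptive field on the input at this output position is [6 2 1 / 4 8 8 / 4 3 8]. Elementwise product with the kernel and sum: 6·1 + 1·-2 + 4·1 + 8·1 + 8·-1 + 3·-1 + 8·-2.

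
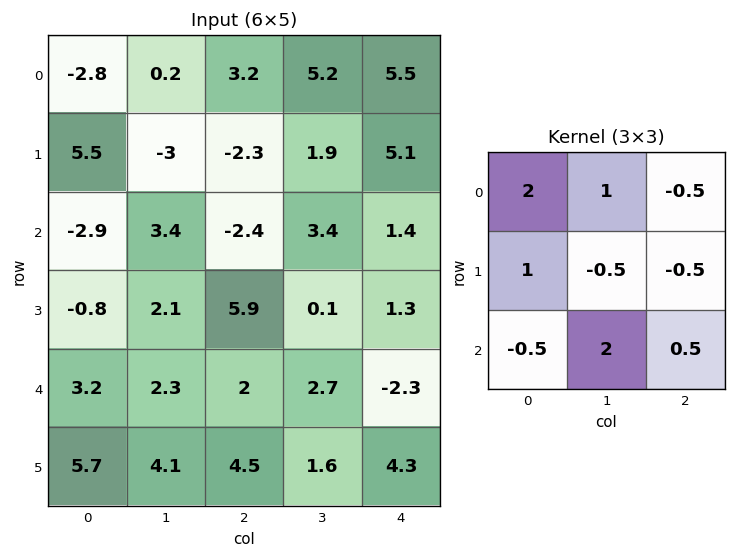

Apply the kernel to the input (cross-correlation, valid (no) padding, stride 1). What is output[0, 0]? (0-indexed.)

The receptive field on the input at this output position is [-2.8 0.2 3.2 / 5.5 -3 -2.3 / -2.9 3.4 -2.4]. Elementwise product with the kernel and sum: -2.8·2 + 0.2·1 + 3.2·-0.5 + 5.5·1 + -3·-0.5 + -2.3·-0.5 + -2.9·-0.5 + 3.4·2 + -2.4·0.5.

8.2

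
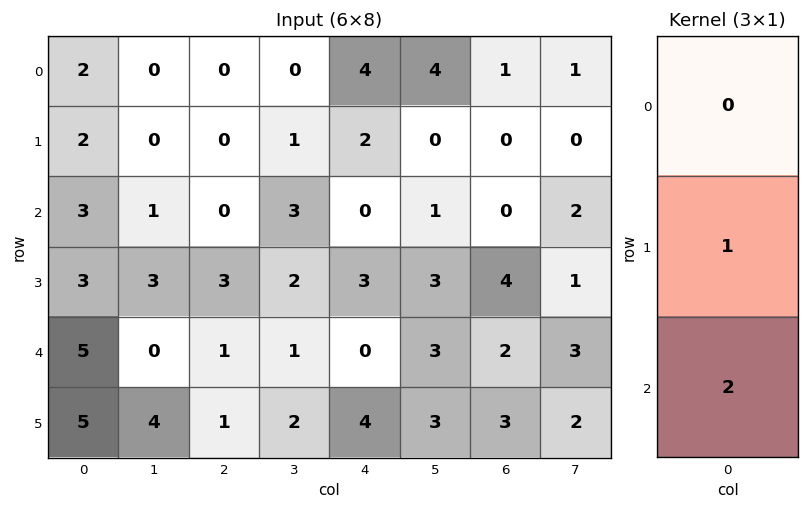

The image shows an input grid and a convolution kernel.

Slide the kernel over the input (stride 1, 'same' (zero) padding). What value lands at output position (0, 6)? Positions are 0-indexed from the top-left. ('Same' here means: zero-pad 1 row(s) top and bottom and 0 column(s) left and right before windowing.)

1

The receptive field on the zero-padded input at this output position is [0 / 1 / 0]. Elementwise product with the kernel and sum: 1·1 + 0·2.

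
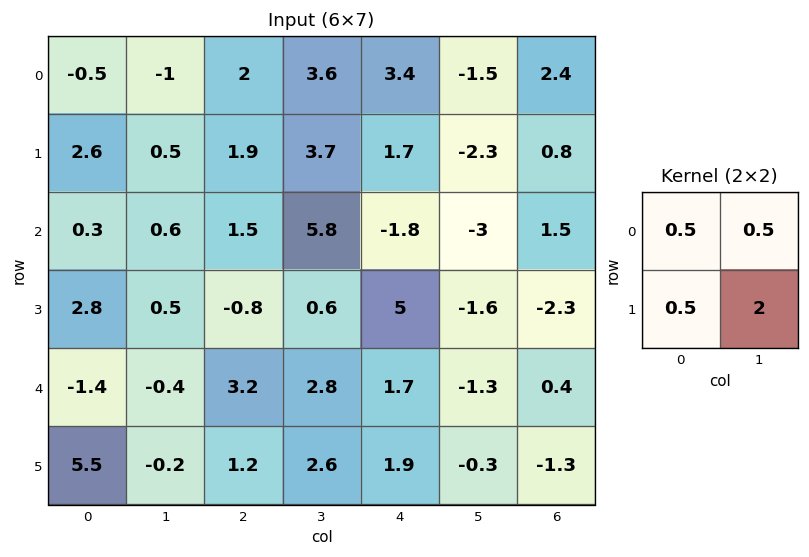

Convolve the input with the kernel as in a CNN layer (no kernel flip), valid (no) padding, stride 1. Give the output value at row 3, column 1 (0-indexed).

The receptive field on the input at this output position is [0.5 -0.8 / -0.4 3.2]. Elementwise product with the kernel and sum: 0.5·0.5 + -0.8·0.5 + -0.4·0.5 + 3.2·2.

6.05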